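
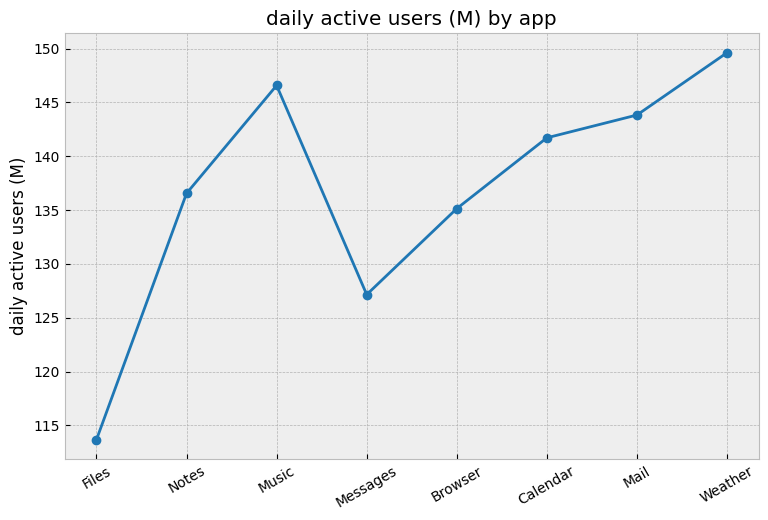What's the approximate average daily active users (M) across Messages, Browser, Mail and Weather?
≈ 139

(125 + 135 + 145 + 150) / 4 ≈ 139.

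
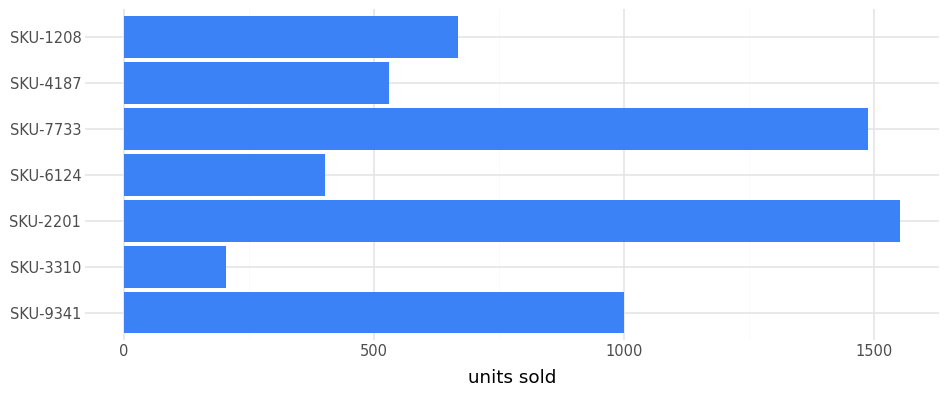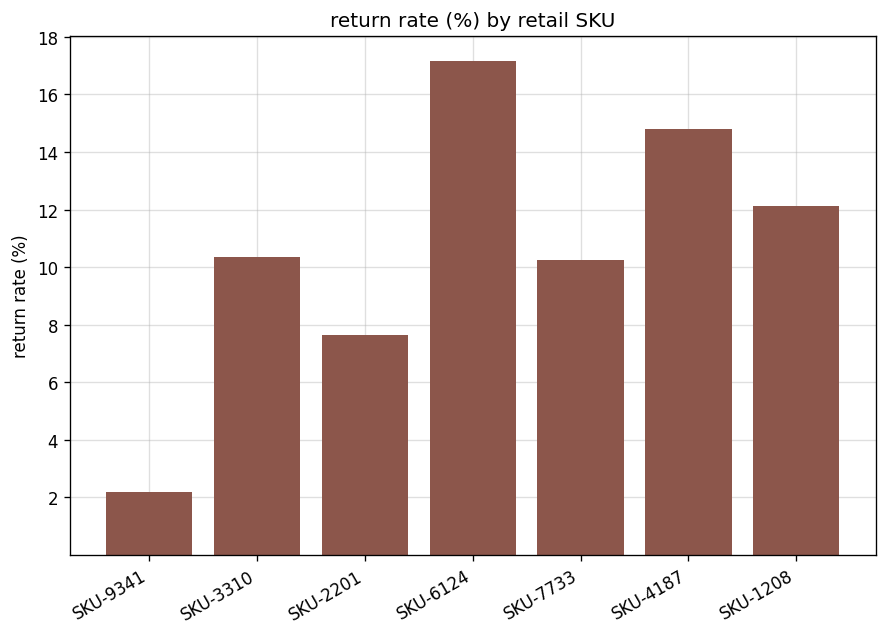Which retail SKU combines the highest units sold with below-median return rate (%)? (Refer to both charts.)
Chart 2 median return rate (%) ≈ 10; below-median retail SKUs: SKU-9341, SKU-2201, SKU-7733. Among those, SKU-2201 has the highest units sold (≈ 1600).

SKU-2201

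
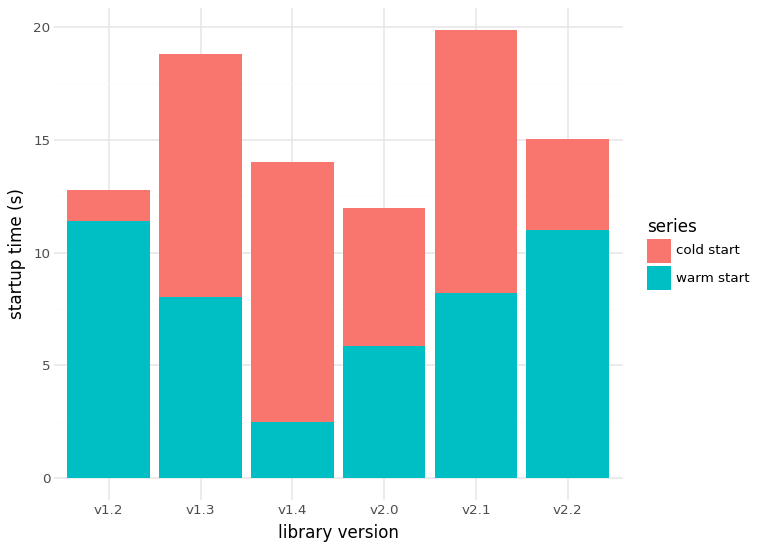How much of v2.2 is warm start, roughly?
≈ 12

warm start top ≈ 12, bottom ≈ 0; segment ≈ 12.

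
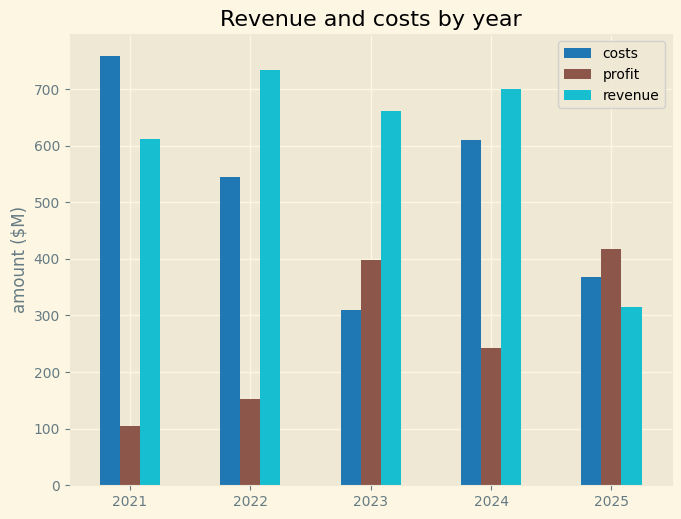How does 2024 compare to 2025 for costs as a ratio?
≈ 1.5×

2024 ≈ 600, 2025 ≈ 400; 600/400 ≈ 1.5.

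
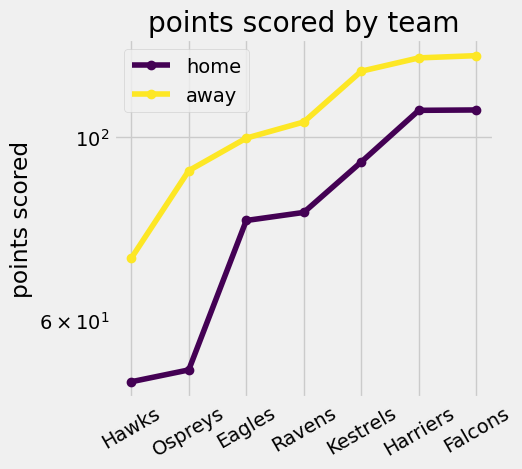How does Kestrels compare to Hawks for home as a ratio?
Kestrels ≈ 90, Hawks ≈ 50; 90/50 ≈ 1.8.

≈ 1.8×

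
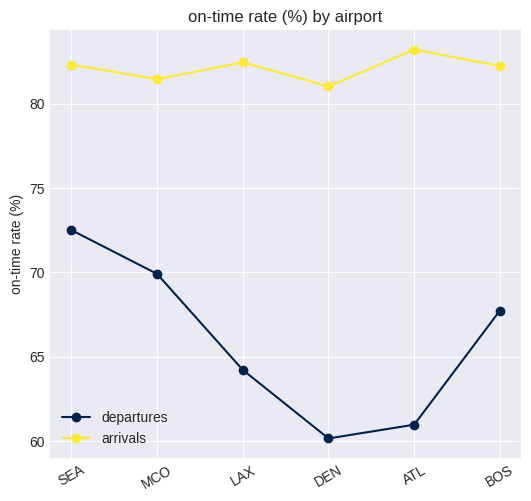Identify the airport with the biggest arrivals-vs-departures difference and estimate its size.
ATL: arrivals ≈ 84, departures ≈ 60 → gap ≈ 24. Next-largest (DEN) is only ≈ 22.

ATL, ≈ 24 %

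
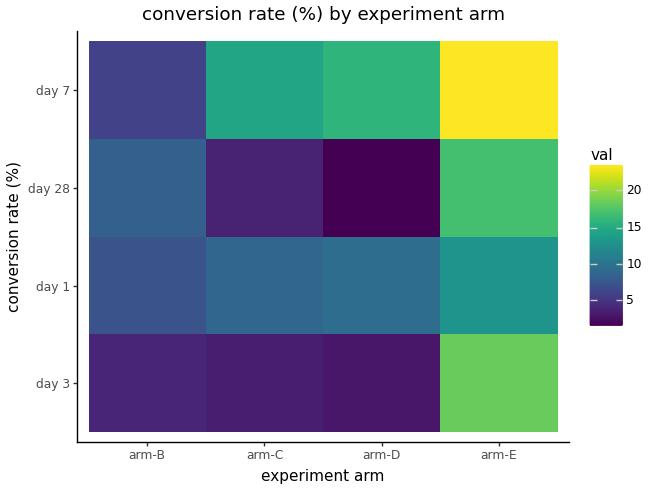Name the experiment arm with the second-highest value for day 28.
arm-B

Top 3 for day 28: arm-E ≈ 16, arm-B ≈ 8, arm-C ≈ 4.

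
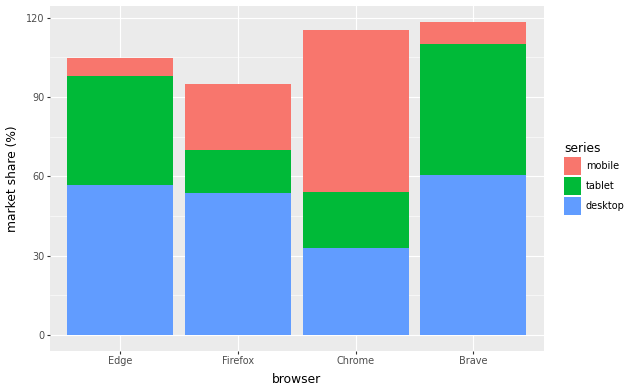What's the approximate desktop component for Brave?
desktop top ≈ 60, bottom ≈ 0; segment ≈ 60.

≈ 60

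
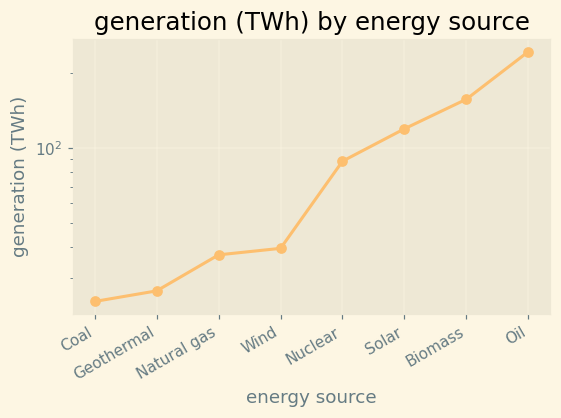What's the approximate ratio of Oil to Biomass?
≈ 1.5×

Oil ≈ 240, Biomass ≈ 160; 240/160 ≈ 1.5.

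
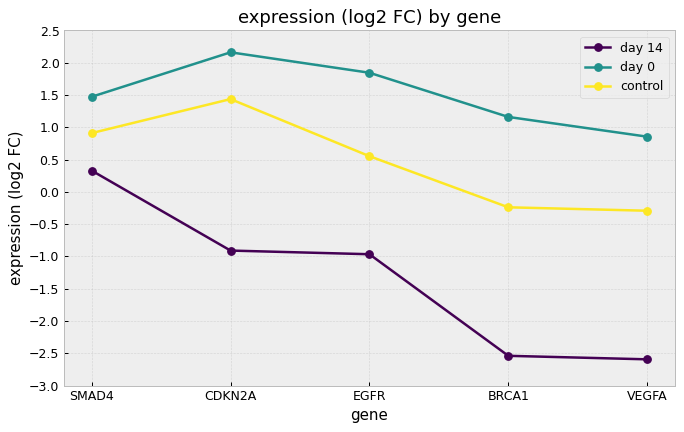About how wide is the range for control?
Max CDKN2A ≈ 1.5, min VEGFA ≈ -0.5; range ≈ 2.0.

≈ 2.0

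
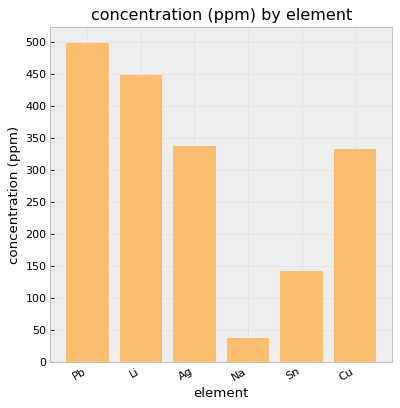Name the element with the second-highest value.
Top 3: Pb ≈ 500, Li ≈ 450, Ag ≈ 350.

Li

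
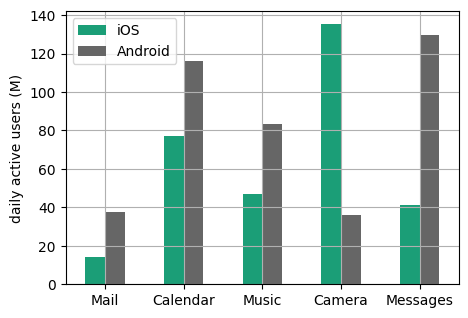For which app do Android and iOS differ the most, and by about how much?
Camera: Android ≈ 40, iOS ≈ 140 → gap ≈ 100. Next-largest (Messages) is only ≈ 80.

Camera, ≈ 100 M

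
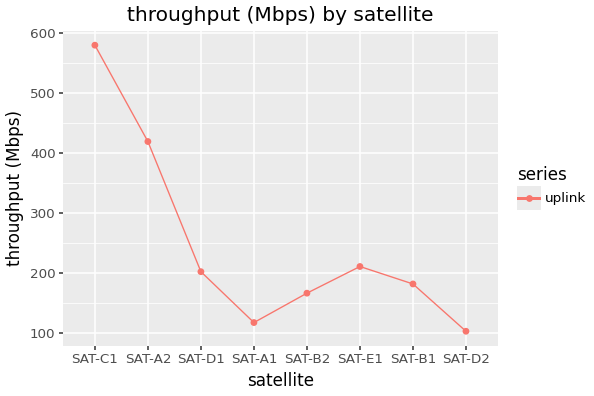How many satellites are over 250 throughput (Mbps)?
Above 250: SAT-C1, SAT-A2.

2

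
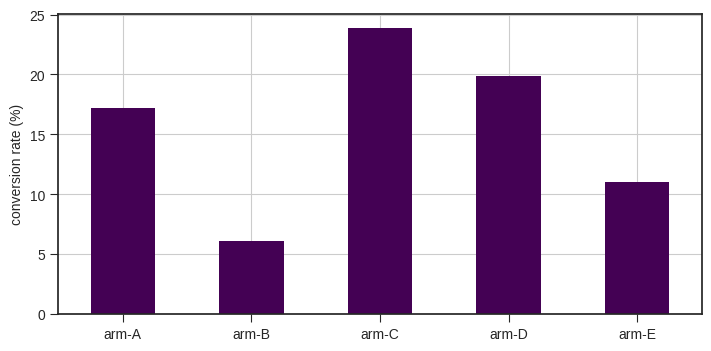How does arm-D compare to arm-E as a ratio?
arm-D ≈ 20, arm-E ≈ 12; 20/12 ≈ 1.67.

≈ 1.67×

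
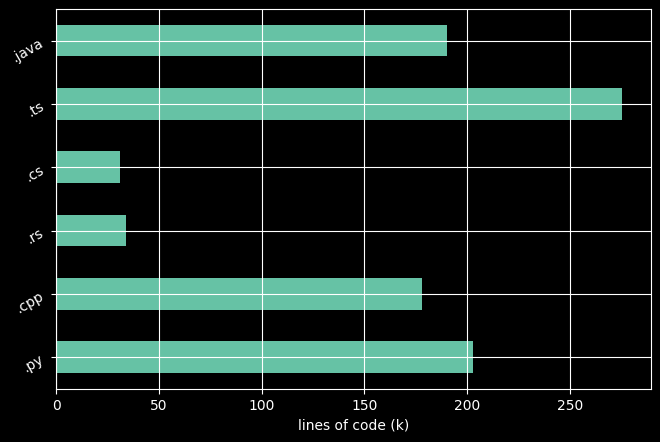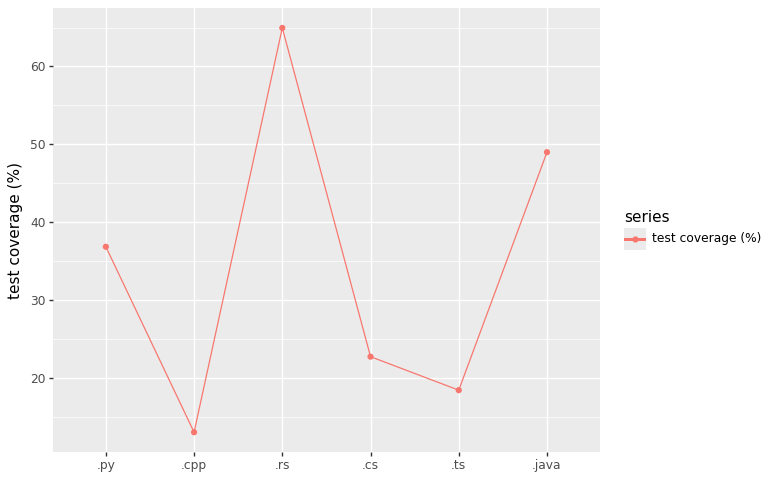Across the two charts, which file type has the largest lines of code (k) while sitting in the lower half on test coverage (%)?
Chart 2 median test coverage (%) ≈ 30; below-median file types: .cpp, .cs, .ts. Among those, .ts has the highest lines of code (k) (≈ 300).

.ts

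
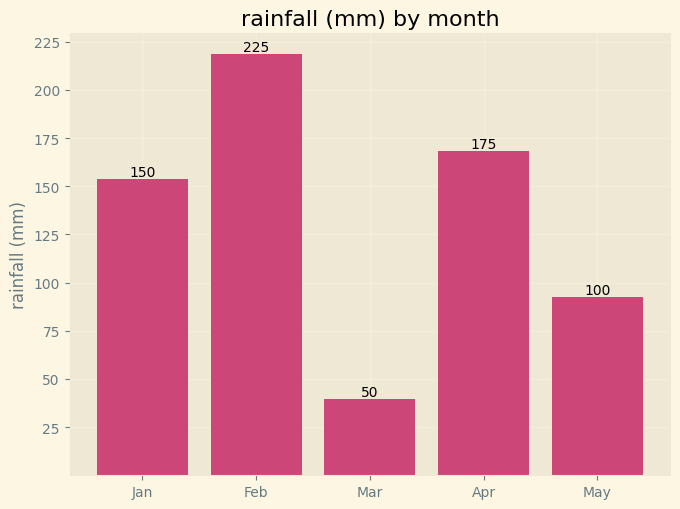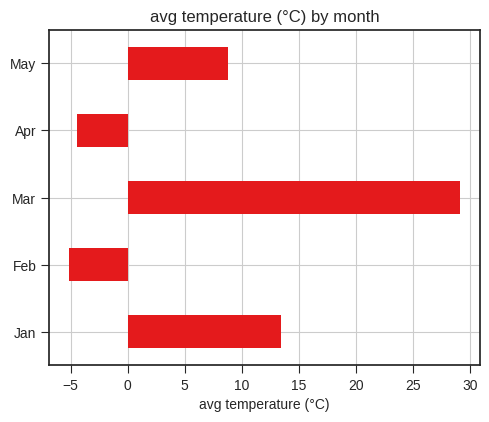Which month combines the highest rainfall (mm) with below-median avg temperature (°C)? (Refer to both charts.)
Chart 2 median avg temperature (°C) ≈ 10; below-median months: Feb, Apr. Among those, Feb has the highest rainfall (mm) (≈ 225).

Feb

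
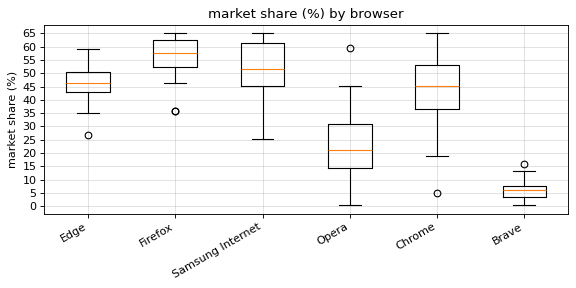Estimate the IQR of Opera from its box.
≈ 15

Q3 ≈ 30, Q1 ≈ 15; IQR ≈ 15.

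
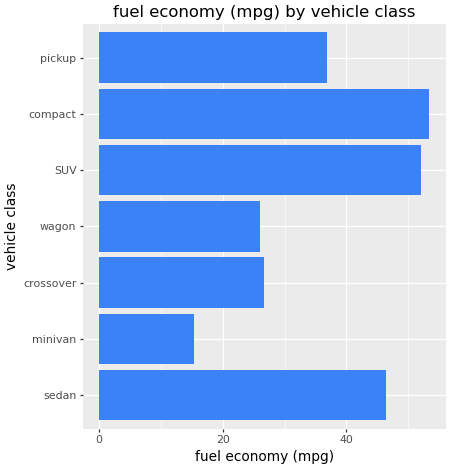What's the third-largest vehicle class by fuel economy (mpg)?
sedan

Top 4: compact ≈ 55, SUV ≈ 50, sedan ≈ 45, pickup ≈ 35.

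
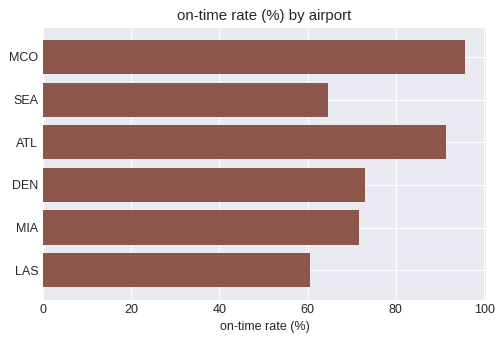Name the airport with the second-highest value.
Top 3: MCO ≈ 100, ATL ≈ 90, DEN ≈ 70.

ATL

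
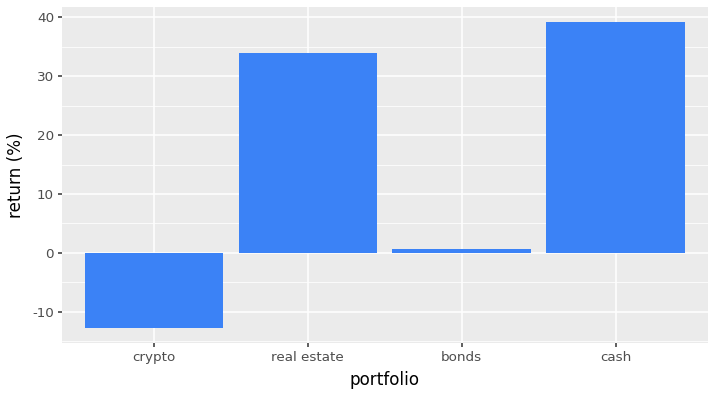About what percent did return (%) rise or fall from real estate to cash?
real estate ≈ 35, cash ≈ 40; (40 − 35) / 35 ≈ +14.3%.

≈ +14.3%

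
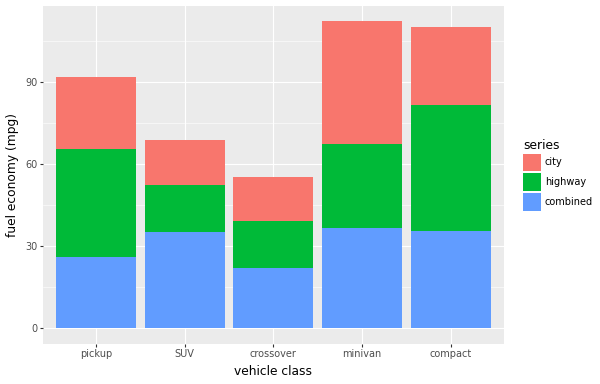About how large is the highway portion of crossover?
≈ 20

highway top ≈ 40, bottom ≈ 20; segment ≈ 20.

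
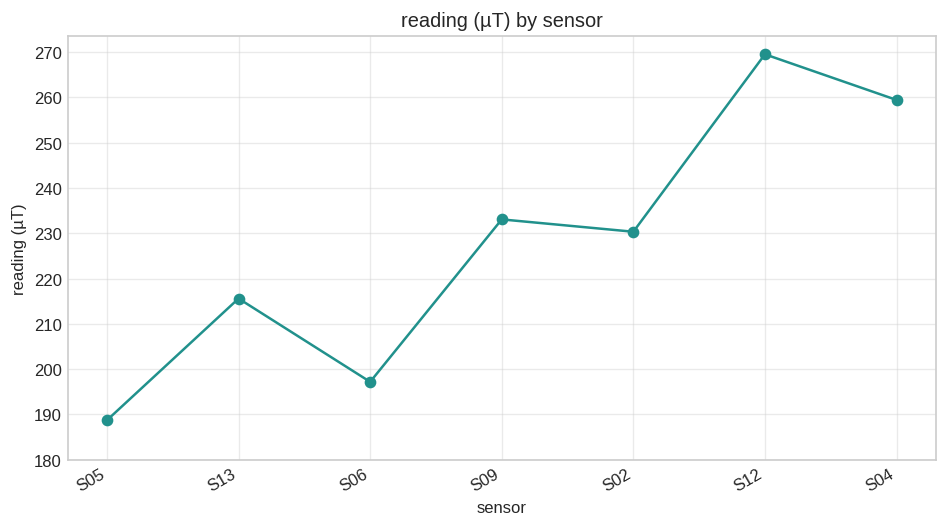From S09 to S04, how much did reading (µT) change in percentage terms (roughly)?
S09 ≈ 230, S04 ≈ 260; (260 − 230) / 230 ≈ +13%.

≈ +13%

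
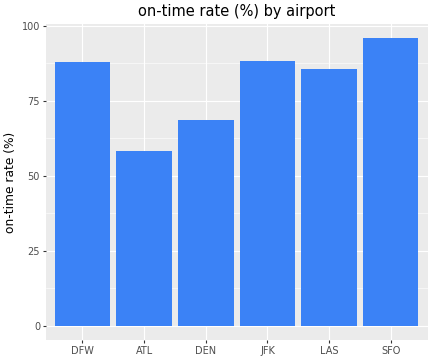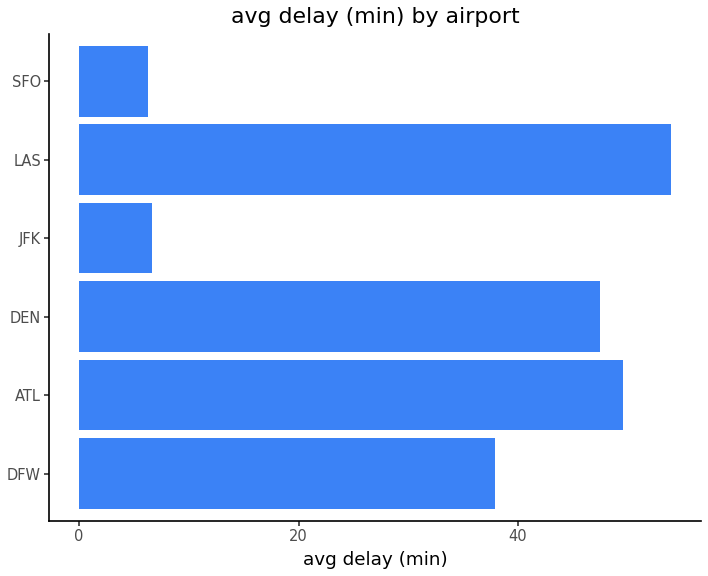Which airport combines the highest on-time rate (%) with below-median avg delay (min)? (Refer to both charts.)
Chart 2 median avg delay (min) ≈ 45; below-median airports: DFW, JFK, SFO. Among those, SFO has the highest on-time rate (%) (≈ 100).

SFO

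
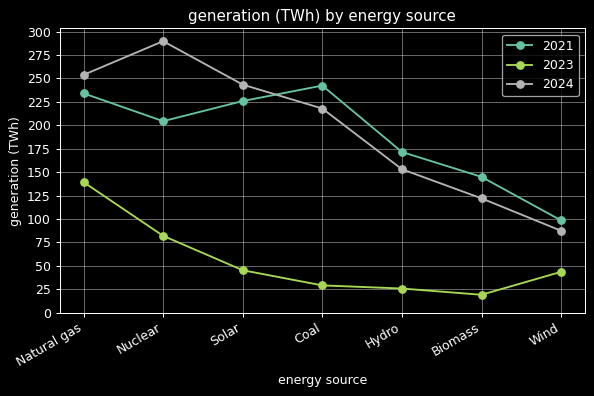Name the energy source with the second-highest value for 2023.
Top 3 for 2023: Natural gas ≈ 150, Nuclear ≈ 75, Solar ≈ 50.

Nuclear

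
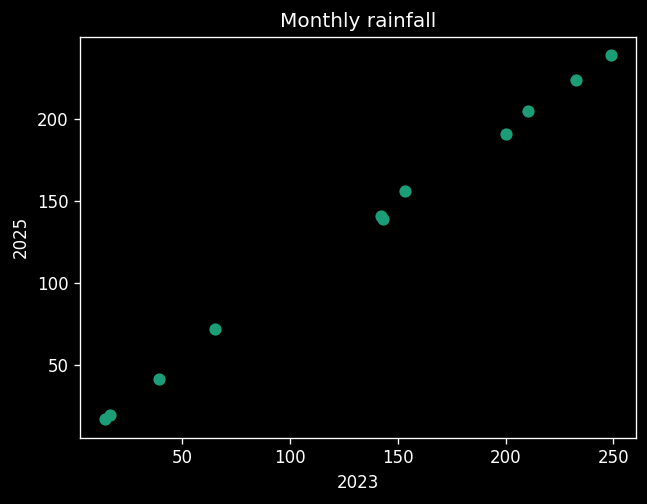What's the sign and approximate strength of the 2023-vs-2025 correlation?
positive, strong

Points are positively correlated; strong (|r| ≈ 1.0).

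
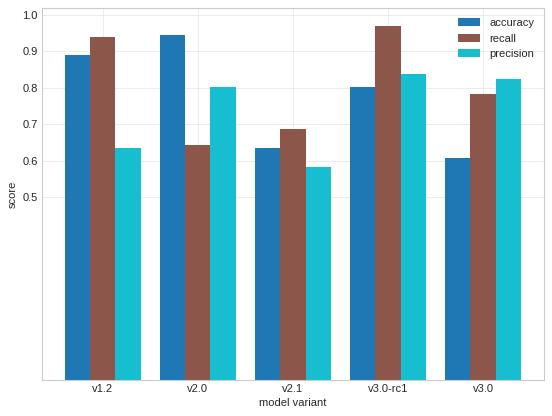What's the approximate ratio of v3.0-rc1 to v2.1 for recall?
v3.0-rc1 ≈ 1.0, v2.1 ≈ 0.7; 1.0/0.7 ≈ 1.43.

≈ 1.43×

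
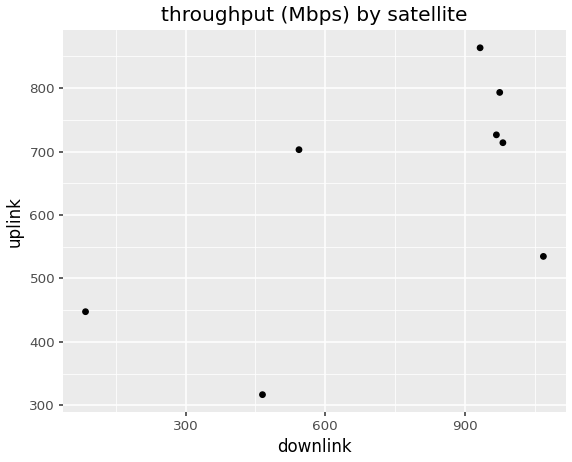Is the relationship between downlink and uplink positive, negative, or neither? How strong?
Points are positively correlated; moderate (|r| ≈ 0.6).

positive, moderate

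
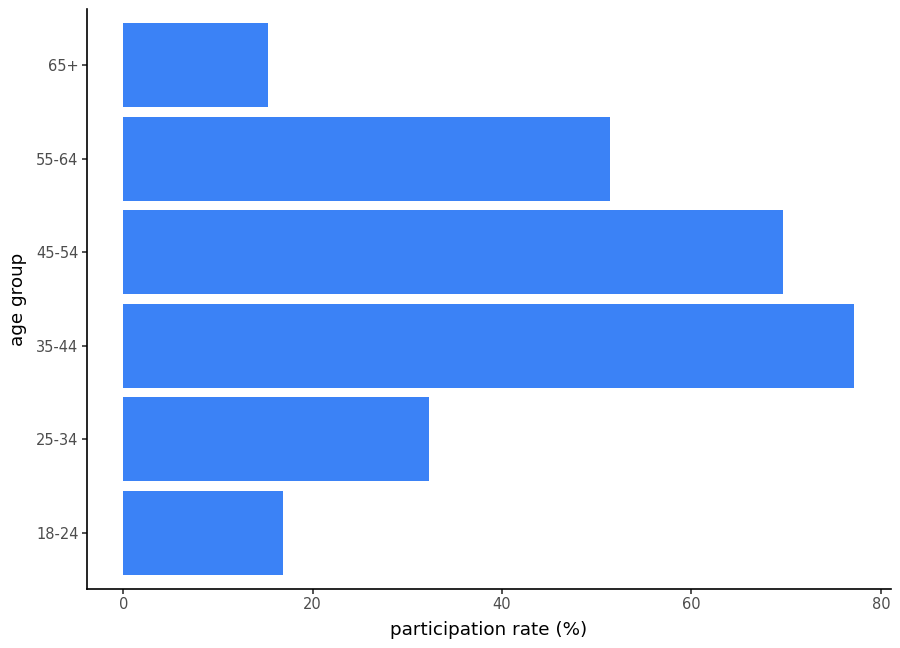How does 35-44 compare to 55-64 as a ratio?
≈ 1.6×

35-44 ≈ 80, 55-64 ≈ 50; 80/50 ≈ 1.6.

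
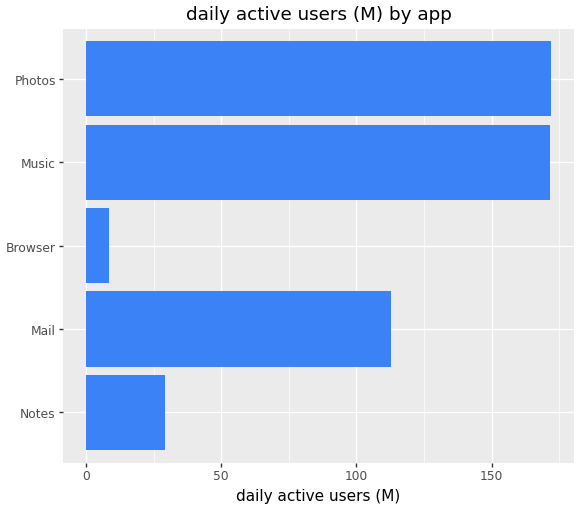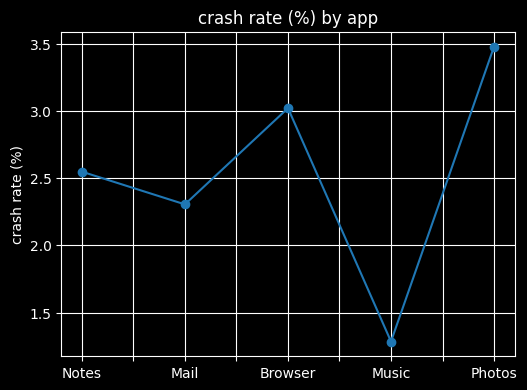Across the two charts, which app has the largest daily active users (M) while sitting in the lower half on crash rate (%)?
Chart 2 median crash rate (%) ≈ 2.5; below-median apps: Mail, Music. Among those, Music has the highest daily active users (M) (≈ 180).

Music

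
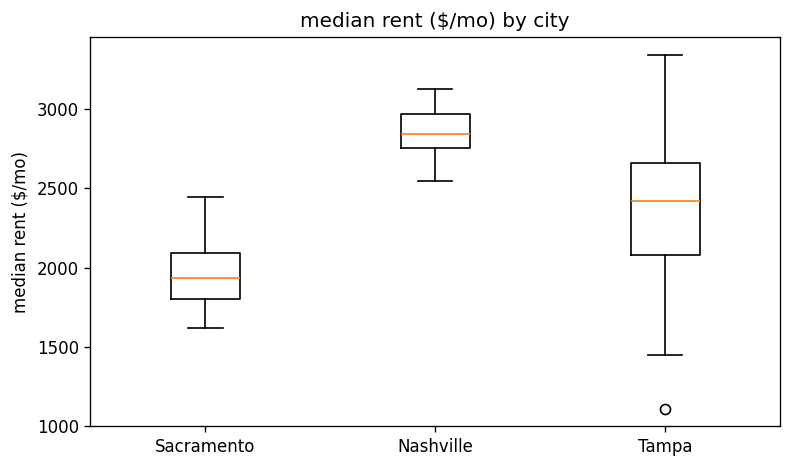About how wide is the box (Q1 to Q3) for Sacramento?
Q3 ≈ 2100, Q1 ≈ 1800; IQR ≈ 300.

≈ 300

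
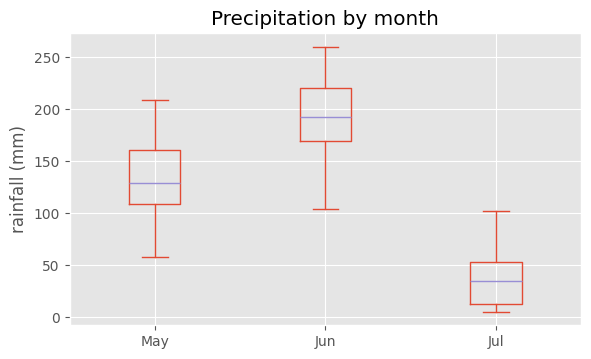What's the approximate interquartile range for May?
≈ 60

Q3 ≈ 160, Q1 ≈ 100; IQR ≈ 60.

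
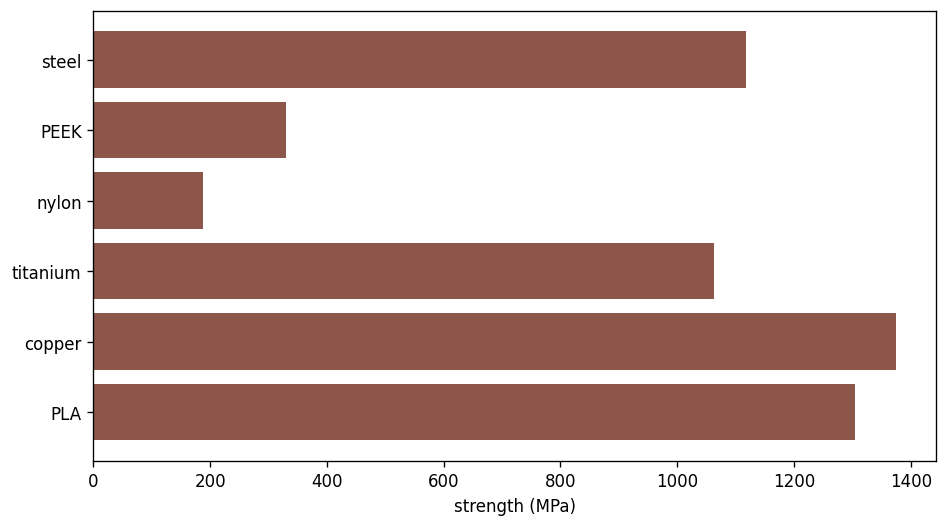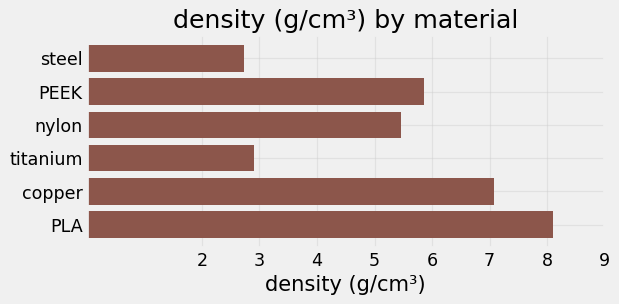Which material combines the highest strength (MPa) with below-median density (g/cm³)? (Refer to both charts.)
Chart 2 median density (g/cm³) ≈ 6; below-median materials: steel, nylon, titanium. Among those, steel has the highest strength (MPa) (≈ 1200).

steel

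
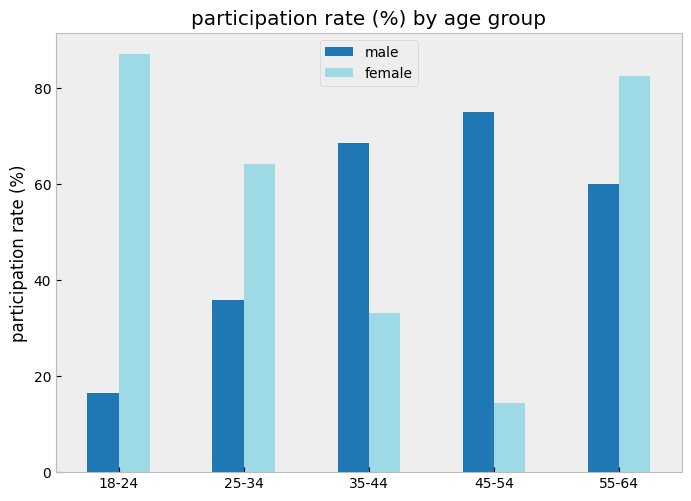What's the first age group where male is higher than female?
25-34: male ≈ 40 vs female ≈ 60 (not yet); 35-44: male ≈ 70 vs female ≈ 30 (first crossover).

35-44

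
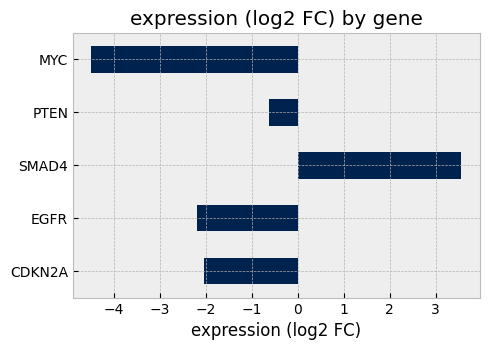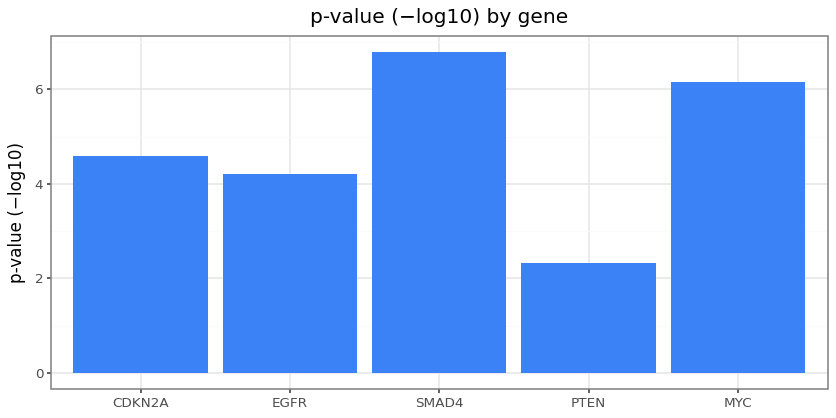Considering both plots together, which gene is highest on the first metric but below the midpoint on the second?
PTEN

Chart 2 median p-value (−log10) ≈ 5; below-median genes: EGFR, PTEN. Among those, PTEN has the highest expression (log2 FC) (≈ -0.5).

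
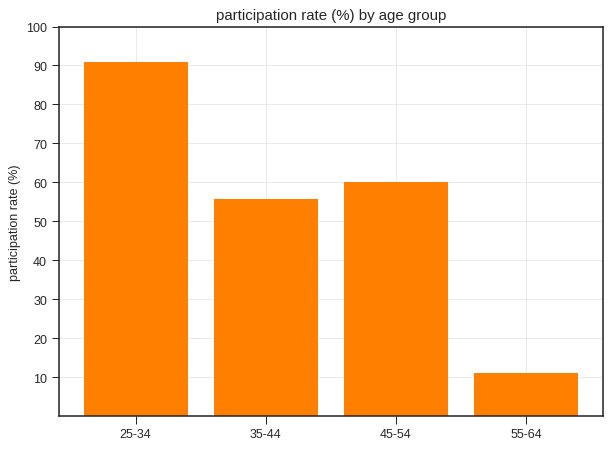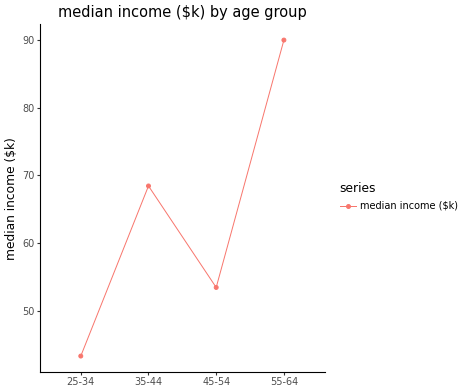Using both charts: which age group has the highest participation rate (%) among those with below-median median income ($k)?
Chart 2 median median income ($k) ≈ 60; below-median age groups: 25-34, 45-54. Among those, 25-34 has the highest participation rate (%) (≈ 90).

25-34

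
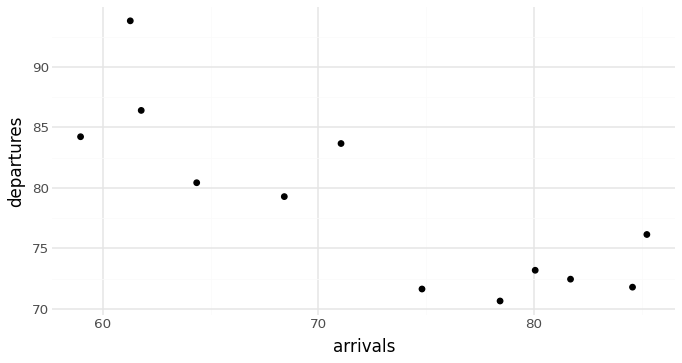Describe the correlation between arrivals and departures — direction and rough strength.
Points are negatively correlated; strong (|r| ≈ 0.8).

negative, strong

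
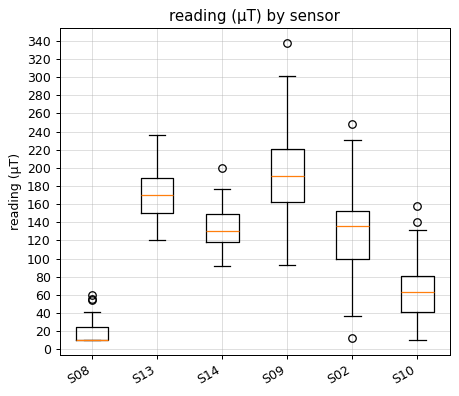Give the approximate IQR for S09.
≈ 60

Q3 ≈ 220, Q1 ≈ 160; IQR ≈ 60.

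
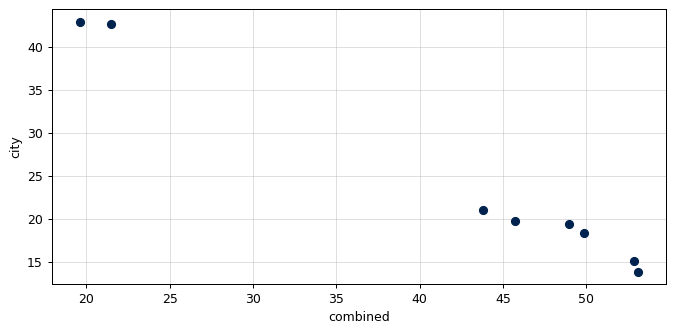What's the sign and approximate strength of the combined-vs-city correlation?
Points are negatively correlated; strong (|r| ≈ 1.0).

negative, strong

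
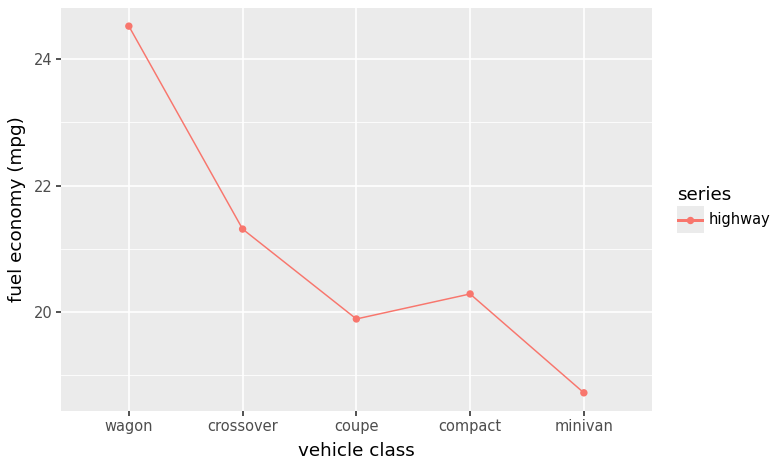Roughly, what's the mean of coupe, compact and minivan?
≈ 19.67

(20.0 + 20.5 + 18.5) / 3 ≈ 19.67.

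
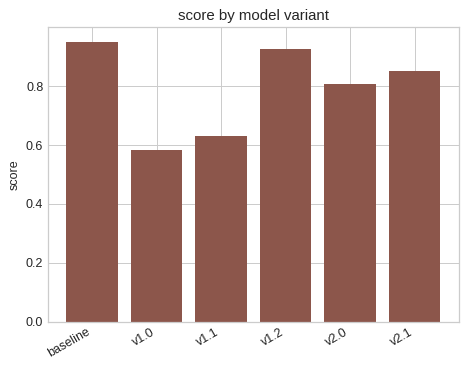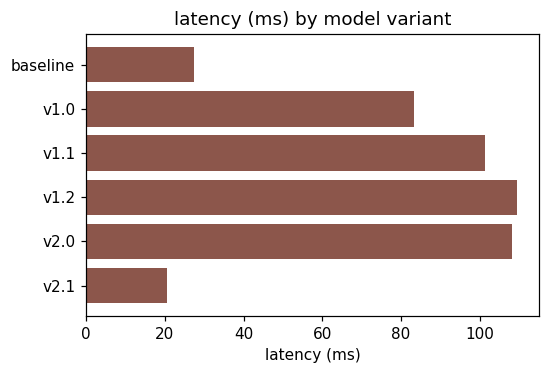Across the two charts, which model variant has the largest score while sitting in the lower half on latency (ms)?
Chart 2 median latency (ms) ≈ 100; below-median model variants: baseline, v1.0, v2.1. Among those, baseline has the highest score (≈ 1).

baseline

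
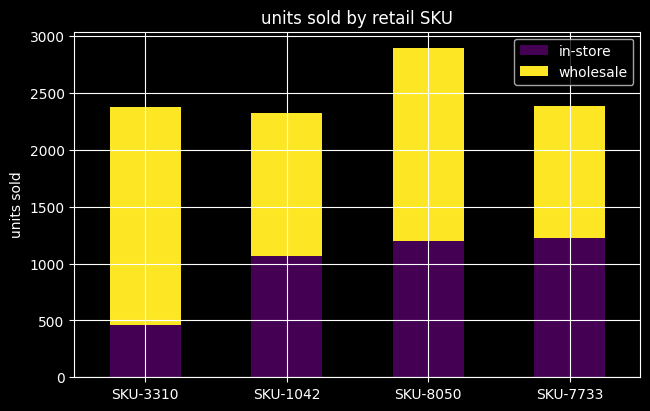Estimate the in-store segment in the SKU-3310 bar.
≈ 500

in-store top ≈ 500, bottom ≈ 0; segment ≈ 500.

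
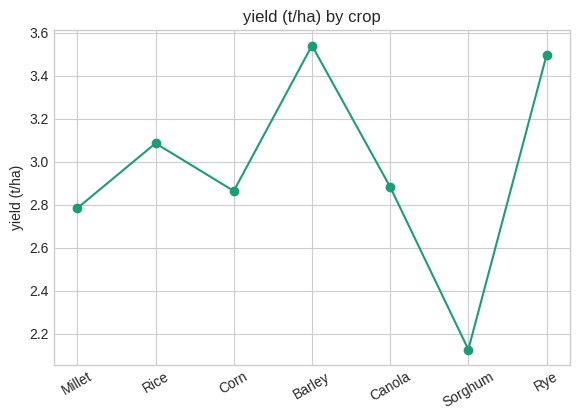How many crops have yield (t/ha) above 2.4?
6

Above 2.4: Millet, Rice, Corn, Barley, Canola, Rye.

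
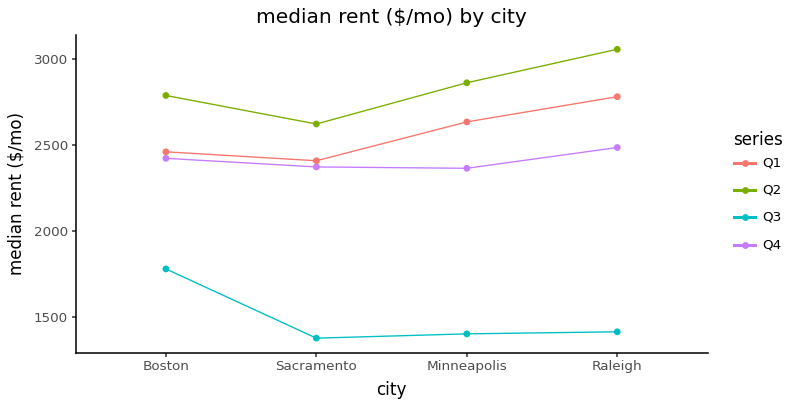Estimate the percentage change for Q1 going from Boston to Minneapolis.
≈ +8.3%

Boston ≈ 2400, Minneapolis ≈ 2600; (2600 − 2400) / 2400 ≈ +8.3%.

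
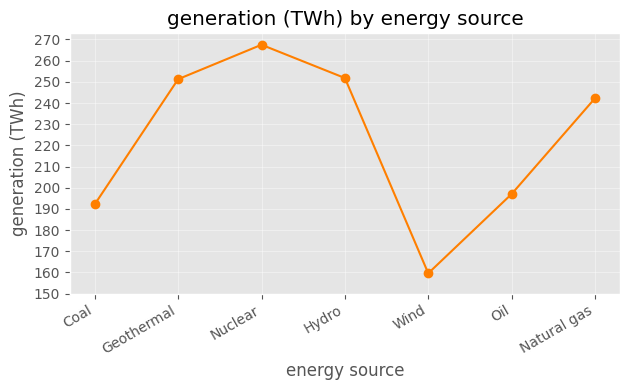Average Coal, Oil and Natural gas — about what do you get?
(190 + 200 + 240) / 3 ≈ 210.

≈ 210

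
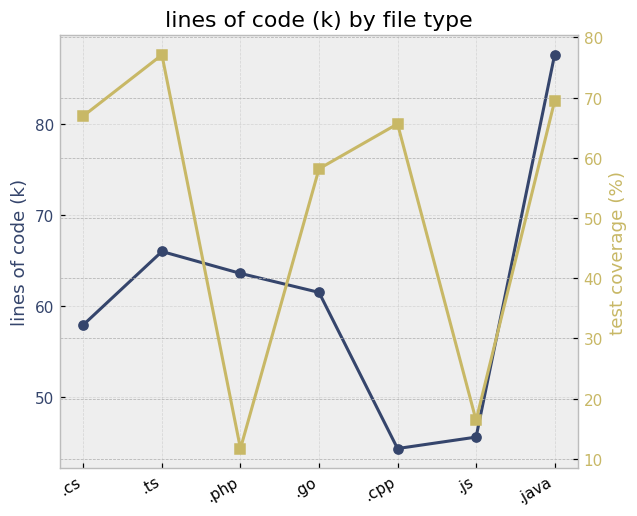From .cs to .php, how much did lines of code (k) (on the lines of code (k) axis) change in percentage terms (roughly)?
.cs ≈ 60, .php ≈ 65; (65 − 60) / 60 ≈ +8.3%.

≈ +8.3%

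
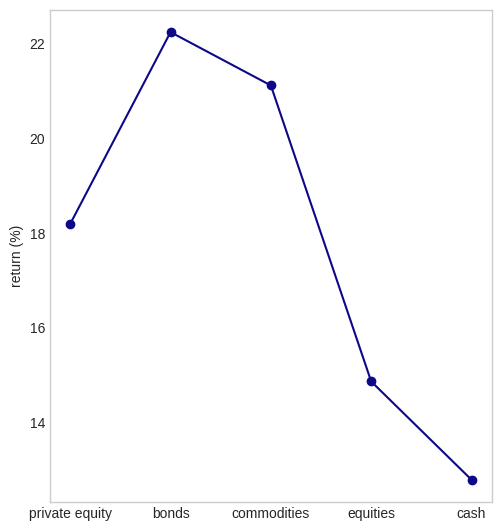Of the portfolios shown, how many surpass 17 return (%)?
3

Above 17: private equity, bonds, commodities.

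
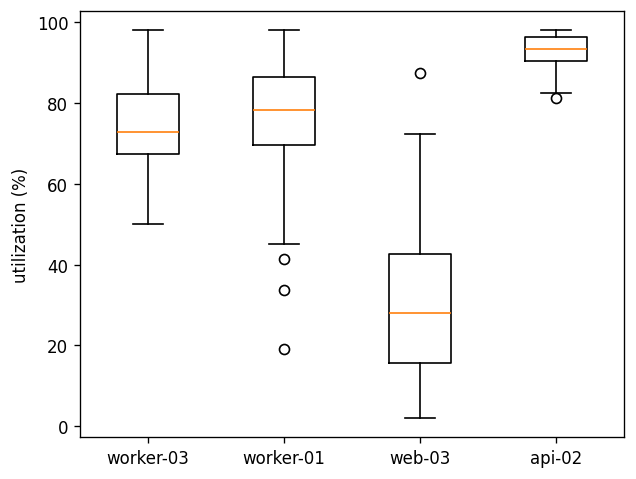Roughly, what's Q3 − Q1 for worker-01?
Q3 ≈ 90, Q1 ≈ 70; IQR ≈ 20.

≈ 20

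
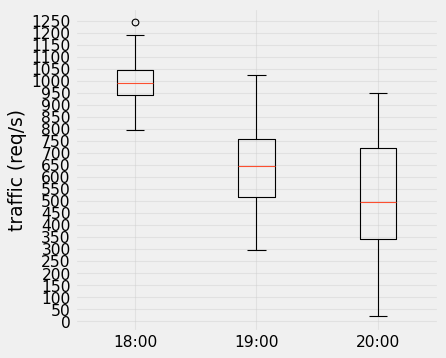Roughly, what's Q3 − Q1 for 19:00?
≈ 250

Q3 ≈ 750, Q1 ≈ 500; IQR ≈ 250.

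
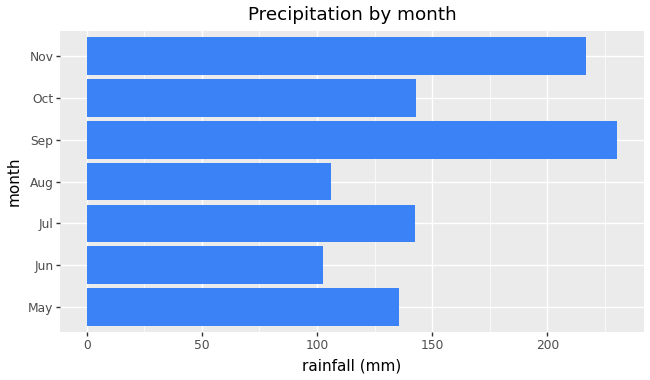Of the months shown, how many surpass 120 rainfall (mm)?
Above 120: May, Jul, Sep, Oct, Nov.

5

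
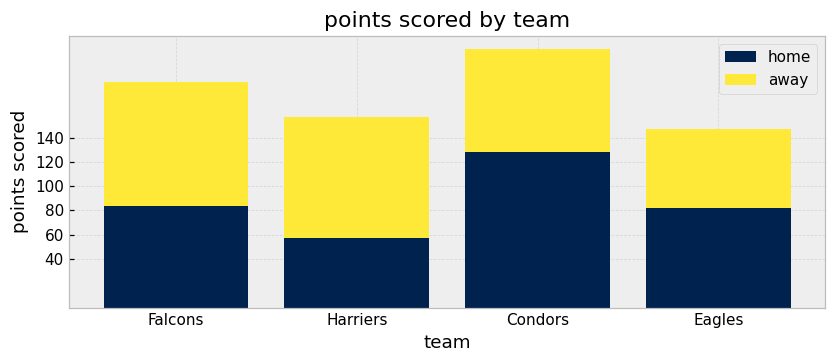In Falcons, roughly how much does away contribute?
≈ 100

away top ≈ 180, bottom ≈ 80; segment ≈ 100.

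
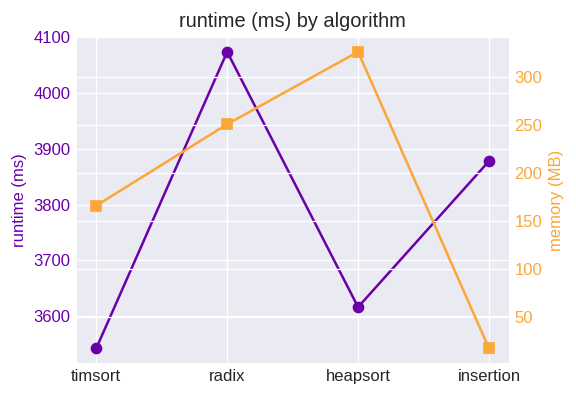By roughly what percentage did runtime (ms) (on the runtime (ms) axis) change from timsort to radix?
timsort ≈ 3550, radix ≈ 4050; (4050 − 3550) / 3550 ≈ +14.1%.

≈ +14.1%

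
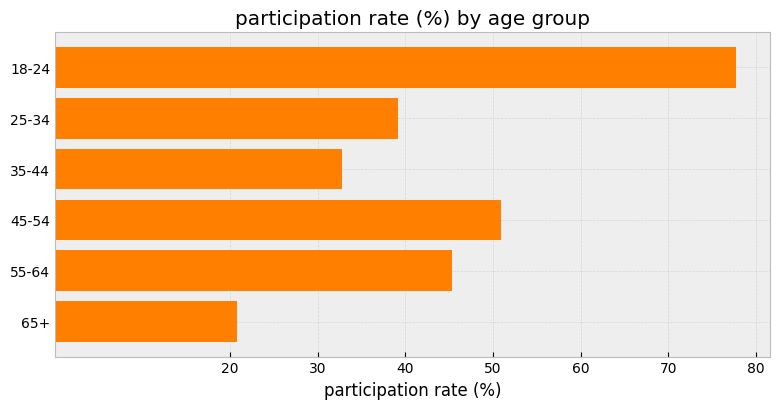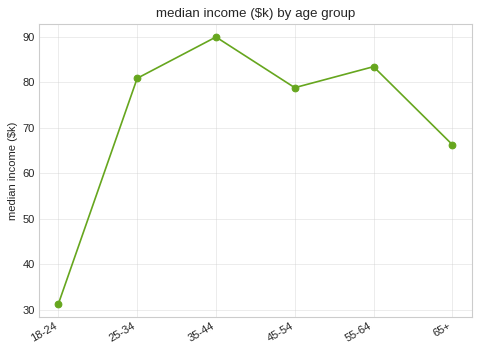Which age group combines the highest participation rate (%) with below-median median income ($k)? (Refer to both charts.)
Chart 2 median median income ($k) ≈ 80; below-median age groups: 18-24, 45-54, 65+. Among those, 18-24 has the highest participation rate (%) (≈ 80).

18-24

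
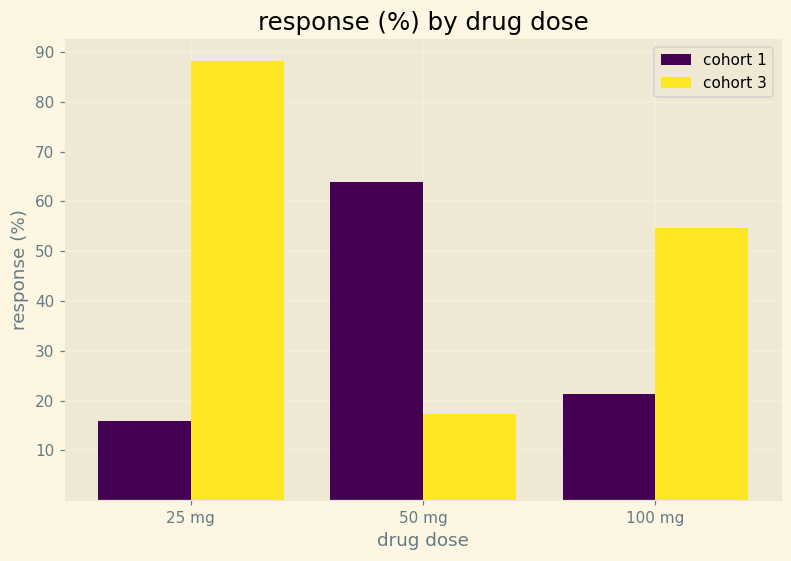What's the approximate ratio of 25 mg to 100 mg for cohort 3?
25 mg ≈ 90, 100 mg ≈ 50; 90/50 ≈ 1.8.

≈ 1.8×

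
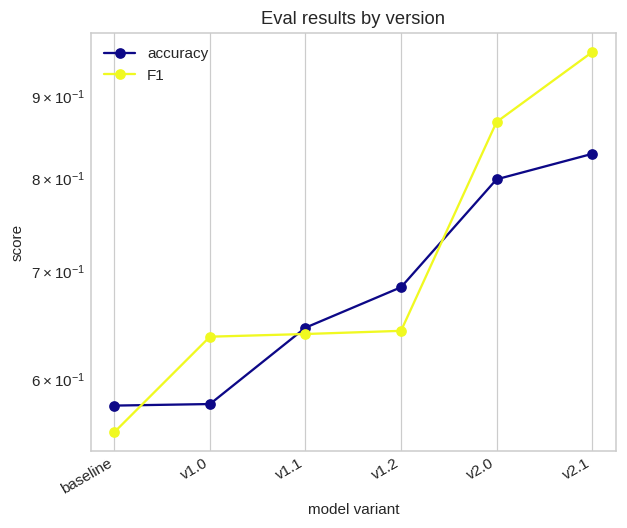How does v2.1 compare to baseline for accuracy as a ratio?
≈ 1.42×

v2.1 ≈ 0.85, baseline ≈ 0.60; 0.85/0.60 ≈ 1.42.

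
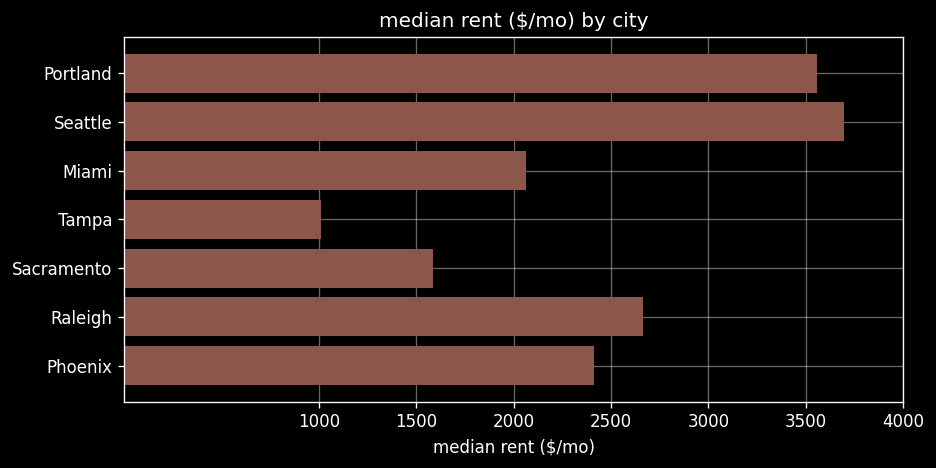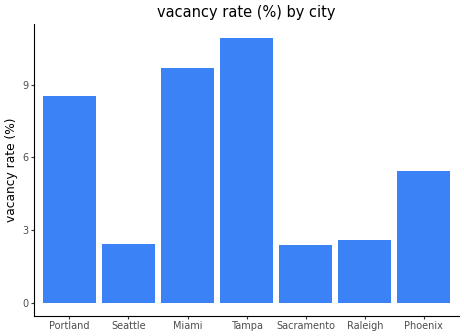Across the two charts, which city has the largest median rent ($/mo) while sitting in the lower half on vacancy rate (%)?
Chart 2 median vacancy rate (%) ≈ 6; below-median cities: Seattle, Sacramento, Raleigh. Among those, Seattle has the highest median rent ($/mo) (≈ 3500).

Seattle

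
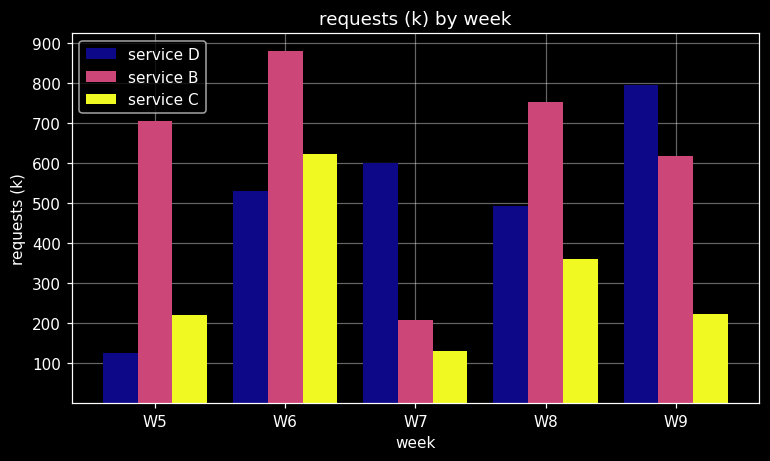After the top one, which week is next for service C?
W8

Top 3 for service C: W6 ≈ 600, W8 ≈ 400, W9 ≈ 200.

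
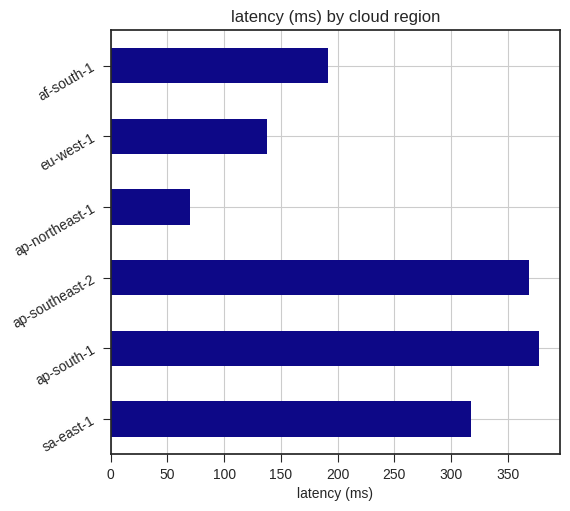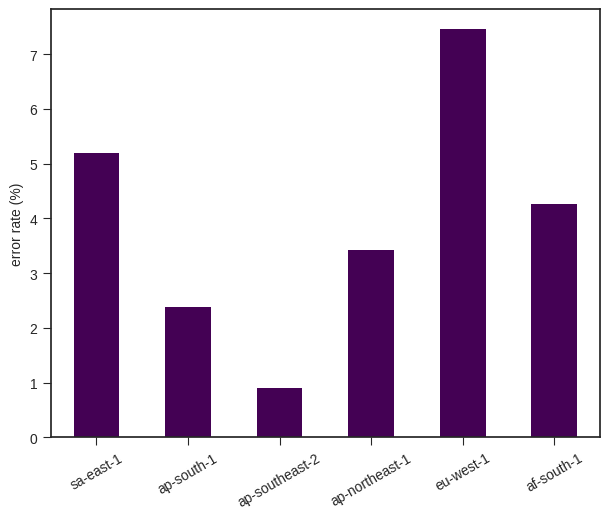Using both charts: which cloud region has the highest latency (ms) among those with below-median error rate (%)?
Chart 2 median error rate (%) ≈ 4; below-median cloud regions: ap-south-1, ap-southeast-2, ap-northeast-1. Among those, ap-south-1 has the highest latency (ms) (≈ 400).

ap-south-1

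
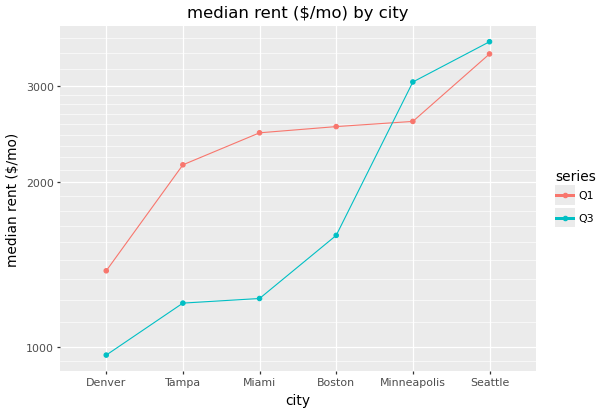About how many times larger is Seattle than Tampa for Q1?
Seattle ≈ 3500, Tampa ≈ 2000; 3500/2000 ≈ 1.75.

≈ 1.75×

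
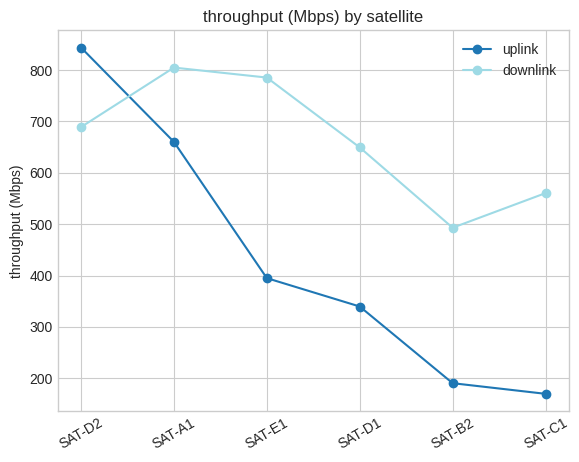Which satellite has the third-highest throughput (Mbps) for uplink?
Top 4 for uplink: SAT-D2 ≈ 800, SAT-A1 ≈ 700, SAT-E1 ≈ 400, SAT-D1 ≈ 300.

SAT-E1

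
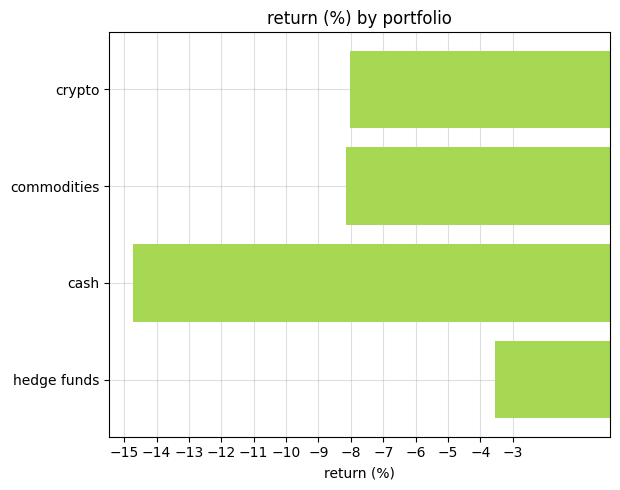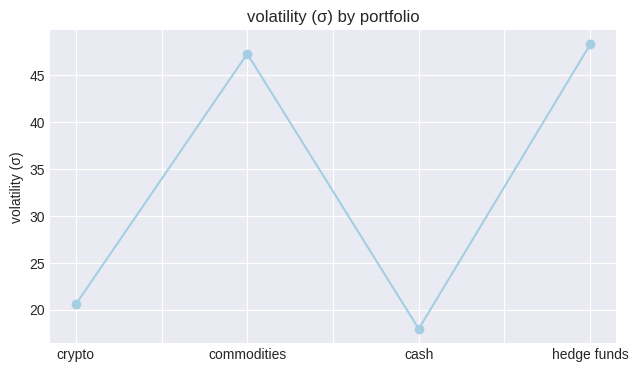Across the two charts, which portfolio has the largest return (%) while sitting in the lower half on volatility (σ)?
Chart 2 median volatility (σ) ≈ 35; below-median portfolios: crypto, cash. Among those, crypto has the highest return (%) (≈ -8).

crypto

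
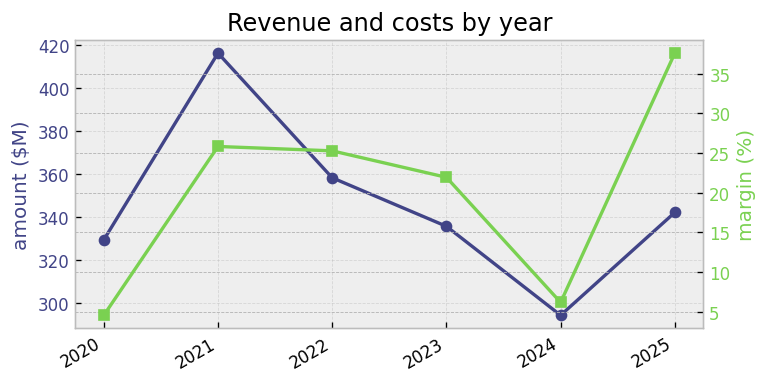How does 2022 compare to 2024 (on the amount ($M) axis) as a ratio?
2022 ≈ 360, 2024 ≈ 300; 360/300 ≈ 1.2.

≈ 1.2×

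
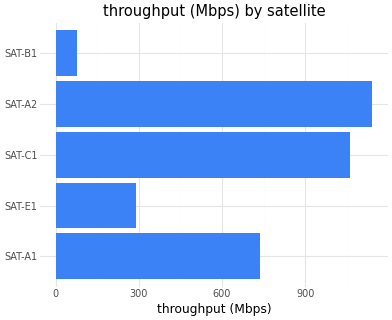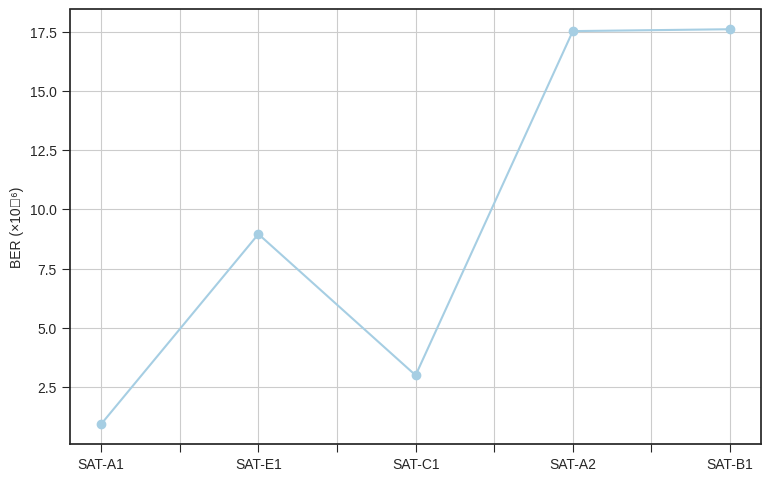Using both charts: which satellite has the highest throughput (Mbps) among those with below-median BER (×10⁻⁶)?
SAT-C1

Chart 2 median BER (×10⁻⁶) ≈ 8; below-median satellites: SAT-A1, SAT-C1. Among those, SAT-C1 has the highest throughput (Mbps) (≈ 1000).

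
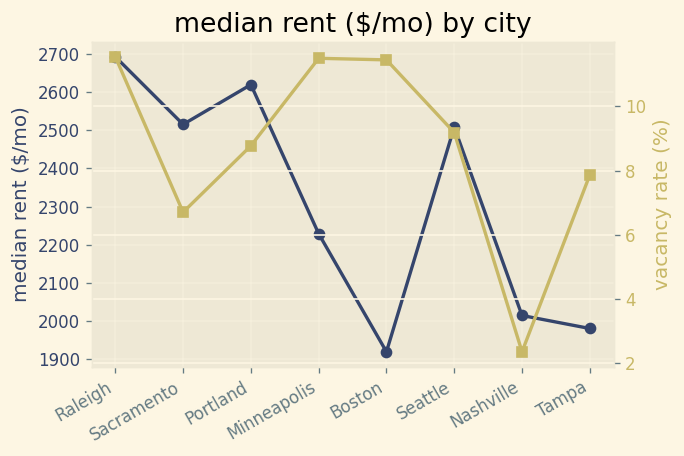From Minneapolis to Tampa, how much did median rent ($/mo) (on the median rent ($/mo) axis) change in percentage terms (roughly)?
Minneapolis ≈ 2200, Tampa ≈ 2000; (2000 − 2200) / 2200 ≈ -9.1%.

≈ -9.1%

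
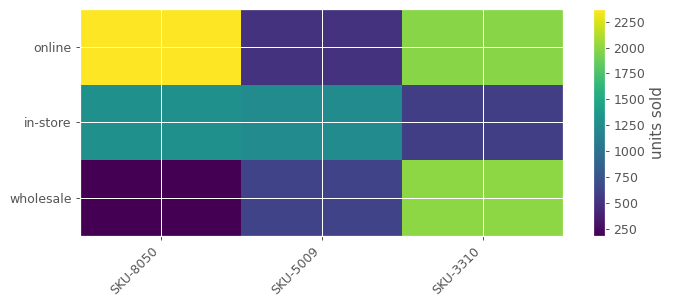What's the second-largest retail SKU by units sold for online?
Top 3 for online: SKU-8050 ≈ 2400, SKU-3310 ≈ 2000, SKU-5009 ≈ 600.

SKU-3310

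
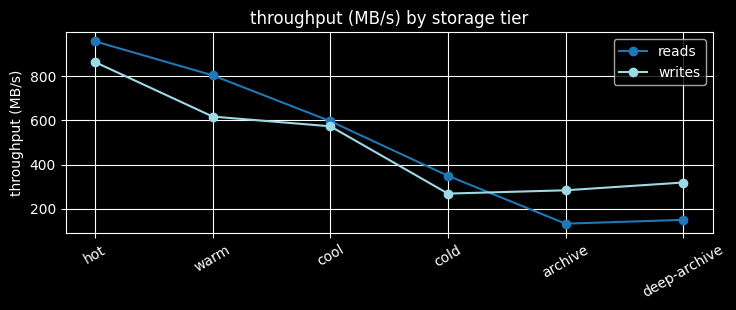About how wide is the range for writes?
≈ 600

Max hot ≈ 900, min cold ≈ 300; range ≈ 600.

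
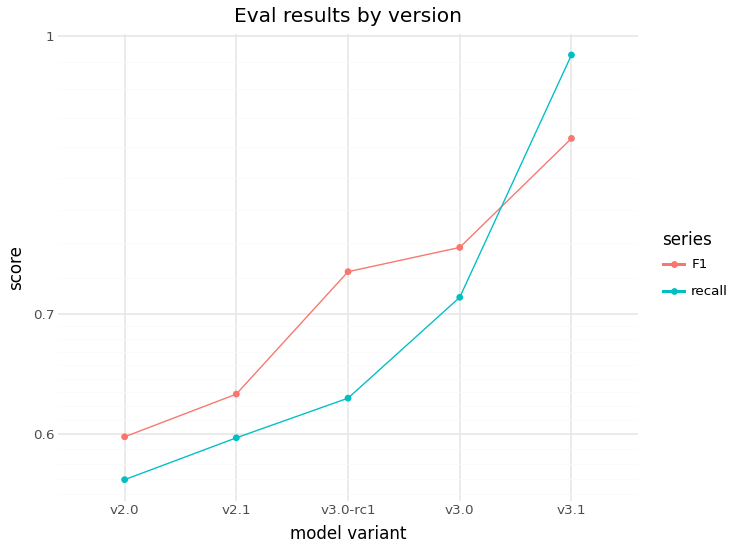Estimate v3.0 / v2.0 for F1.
≈ 1.25×

v3.0 ≈ 0.75, v2.0 ≈ 0.60; 0.75/0.60 ≈ 1.25.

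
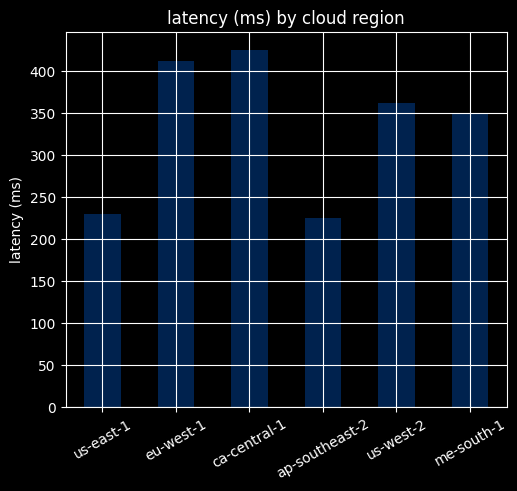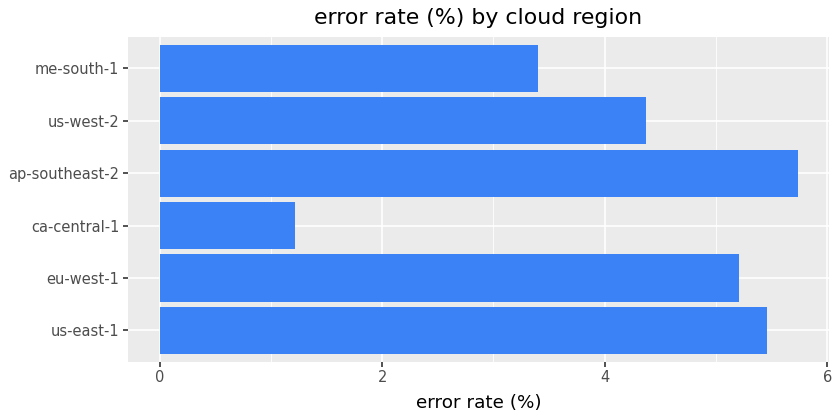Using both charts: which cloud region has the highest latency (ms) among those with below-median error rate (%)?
Chart 2 median error rate (%) ≈ 5; below-median cloud regions: ca-central-1, us-west-2, me-south-1. Among those, ca-central-1 has the highest latency (ms) (≈ 450).

ca-central-1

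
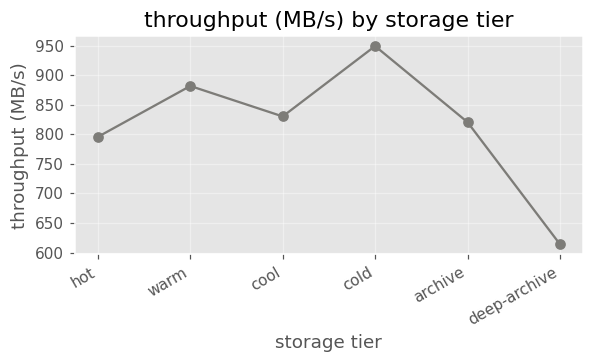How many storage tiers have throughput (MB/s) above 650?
5

Above 650: hot, warm, cool, cold, archive.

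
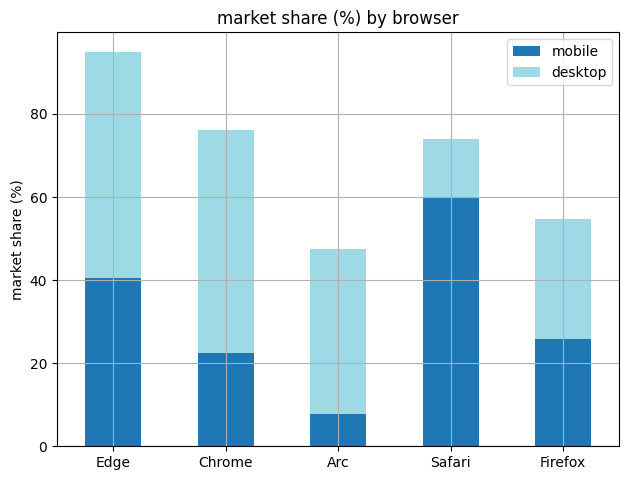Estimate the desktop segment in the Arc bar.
≈ 40

desktop top ≈ 50, bottom ≈ 10; segment ≈ 40.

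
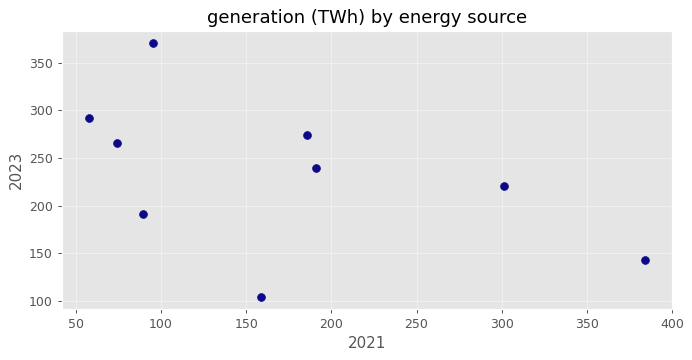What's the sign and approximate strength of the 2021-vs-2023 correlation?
negative, moderate

Points are negatively correlated; moderate (|r| ≈ 0.5).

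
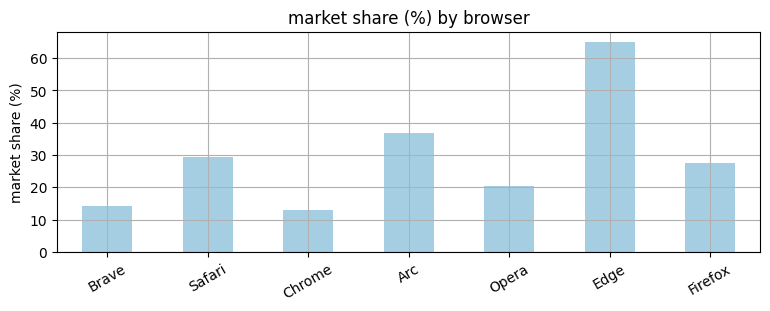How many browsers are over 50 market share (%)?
Above 50: Edge.

1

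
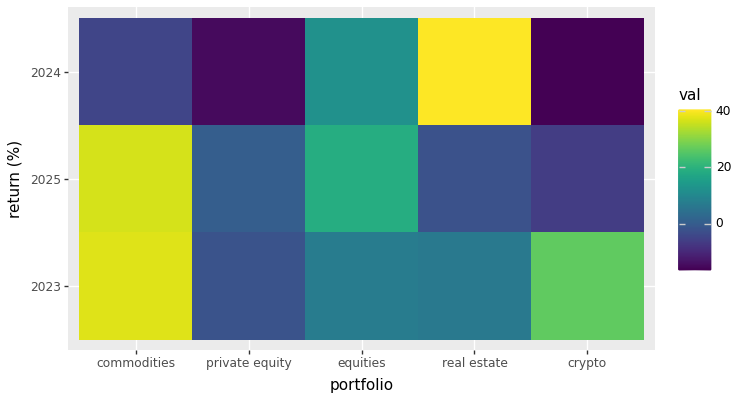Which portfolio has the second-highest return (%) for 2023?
crypto

Top 3 for 2023: commodities ≈ 40, crypto ≈ 25, equities ≈ 5.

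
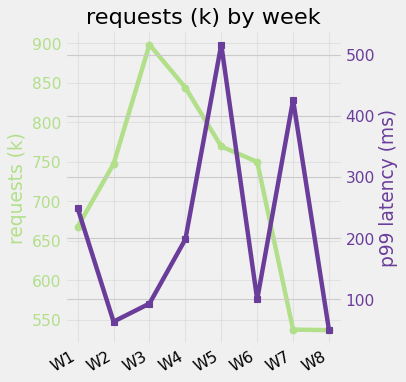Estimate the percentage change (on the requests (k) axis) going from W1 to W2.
≈ +15.4%

W1 ≈ 650, W2 ≈ 750; (750 − 650) / 650 ≈ +15.4%.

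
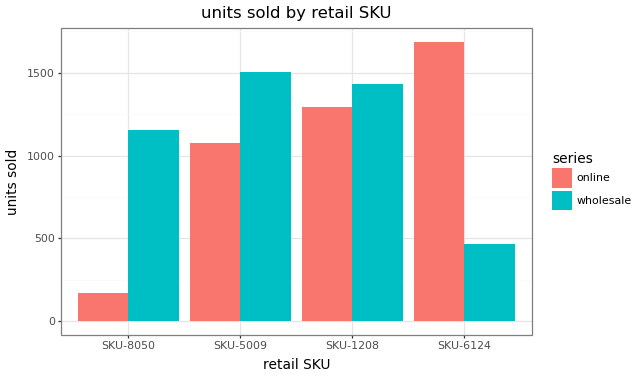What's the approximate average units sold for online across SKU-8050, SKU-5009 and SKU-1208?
(200 + 1000 + 1200) / 3 ≈ 800.

≈ 800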